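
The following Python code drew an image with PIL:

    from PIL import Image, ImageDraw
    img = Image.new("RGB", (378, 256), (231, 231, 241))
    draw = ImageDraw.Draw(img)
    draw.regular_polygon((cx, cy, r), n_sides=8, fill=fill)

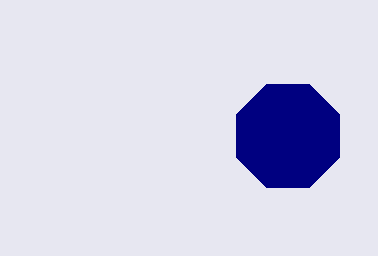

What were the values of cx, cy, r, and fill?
cx = 288
cy = 136
r = 56
fill = 'navy'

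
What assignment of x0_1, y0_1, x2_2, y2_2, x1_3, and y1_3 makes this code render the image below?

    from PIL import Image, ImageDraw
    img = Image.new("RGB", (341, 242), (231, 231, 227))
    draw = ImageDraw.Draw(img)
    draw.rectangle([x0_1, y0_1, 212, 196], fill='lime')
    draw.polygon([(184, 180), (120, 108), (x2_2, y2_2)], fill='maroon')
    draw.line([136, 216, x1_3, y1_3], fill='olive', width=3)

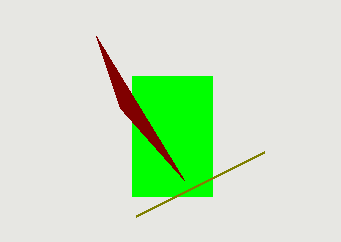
x0_1 = 132; y0_1 = 76; x2_2 = 96; y2_2 = 36; x1_3 = 264; y1_3 = 152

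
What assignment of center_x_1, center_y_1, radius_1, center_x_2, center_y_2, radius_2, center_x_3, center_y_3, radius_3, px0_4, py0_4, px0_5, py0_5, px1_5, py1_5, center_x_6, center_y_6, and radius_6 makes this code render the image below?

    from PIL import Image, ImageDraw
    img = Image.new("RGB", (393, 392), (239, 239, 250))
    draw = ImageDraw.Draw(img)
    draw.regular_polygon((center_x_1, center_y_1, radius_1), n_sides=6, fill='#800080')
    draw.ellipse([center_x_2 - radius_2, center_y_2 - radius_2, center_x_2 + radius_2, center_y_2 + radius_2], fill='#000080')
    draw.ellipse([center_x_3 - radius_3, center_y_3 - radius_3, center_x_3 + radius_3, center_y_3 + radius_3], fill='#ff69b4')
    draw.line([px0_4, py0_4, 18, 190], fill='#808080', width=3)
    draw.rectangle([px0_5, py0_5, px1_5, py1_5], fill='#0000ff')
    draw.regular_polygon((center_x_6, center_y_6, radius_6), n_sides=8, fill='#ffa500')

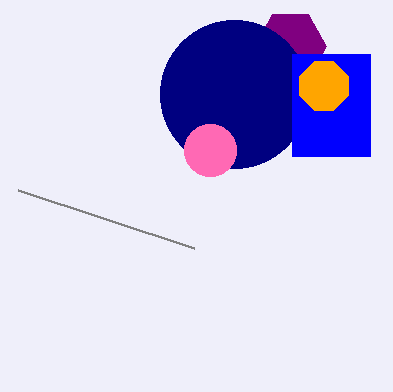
center_x_1 = 290; center_y_1 = 46; radius_1 = 36; center_x_2 = 234; center_y_2 = 94; radius_2 = 74; center_x_3 = 210; center_y_3 = 150; radius_3 = 26; px0_4 = 194; py0_4 = 248; px0_5 = 292; py0_5 = 54; px1_5 = 370; py1_5 = 156; center_x_6 = 324; center_y_6 = 86; radius_6 = 26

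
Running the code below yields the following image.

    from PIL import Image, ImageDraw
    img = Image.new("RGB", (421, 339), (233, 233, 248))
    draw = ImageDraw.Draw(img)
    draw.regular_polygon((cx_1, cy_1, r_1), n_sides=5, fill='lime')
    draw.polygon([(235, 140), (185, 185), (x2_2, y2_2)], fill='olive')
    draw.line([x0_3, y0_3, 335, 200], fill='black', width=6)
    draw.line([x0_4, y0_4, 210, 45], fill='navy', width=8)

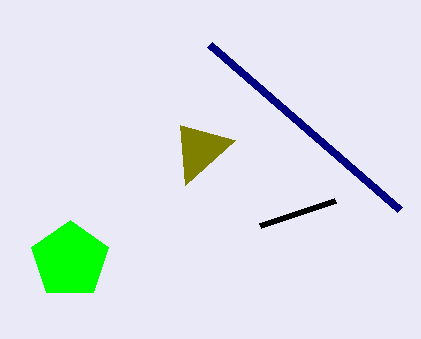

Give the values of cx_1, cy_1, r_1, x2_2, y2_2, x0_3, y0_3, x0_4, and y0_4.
cx_1 = 70; cy_1 = 260; r_1 = 40; x2_2 = 180; y2_2 = 125; x0_3 = 260; y0_3 = 225; x0_4 = 400; y0_4 = 210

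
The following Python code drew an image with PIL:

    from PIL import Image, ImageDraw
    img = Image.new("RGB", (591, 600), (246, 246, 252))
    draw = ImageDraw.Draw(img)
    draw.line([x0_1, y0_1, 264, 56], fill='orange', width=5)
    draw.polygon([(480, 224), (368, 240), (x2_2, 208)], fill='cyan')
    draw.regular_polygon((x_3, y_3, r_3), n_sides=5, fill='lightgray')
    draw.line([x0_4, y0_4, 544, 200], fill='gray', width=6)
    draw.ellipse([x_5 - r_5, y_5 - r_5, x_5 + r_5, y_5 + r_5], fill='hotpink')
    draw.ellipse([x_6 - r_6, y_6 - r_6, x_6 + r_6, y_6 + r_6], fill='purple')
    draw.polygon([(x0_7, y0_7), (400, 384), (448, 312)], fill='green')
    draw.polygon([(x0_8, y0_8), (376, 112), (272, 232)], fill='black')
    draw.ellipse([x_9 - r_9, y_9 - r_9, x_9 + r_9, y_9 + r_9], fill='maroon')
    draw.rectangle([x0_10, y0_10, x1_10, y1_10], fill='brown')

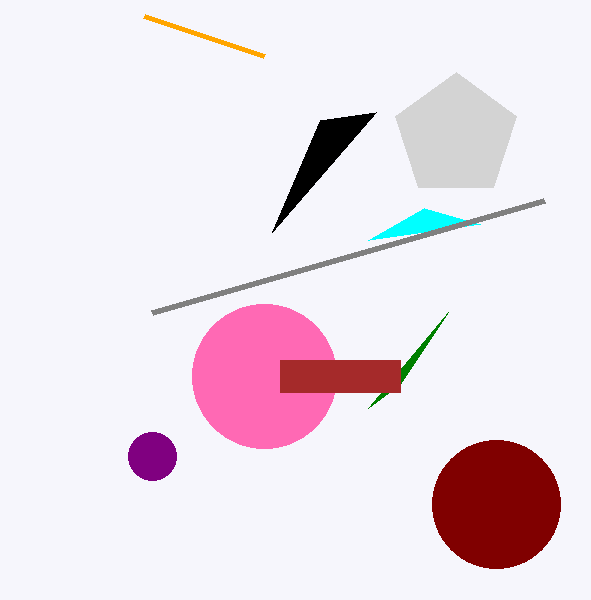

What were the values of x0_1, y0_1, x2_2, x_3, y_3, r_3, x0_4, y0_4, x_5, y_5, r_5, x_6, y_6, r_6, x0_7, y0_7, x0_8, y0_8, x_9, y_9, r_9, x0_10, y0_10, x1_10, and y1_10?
x0_1 = 144, y0_1 = 16, x2_2 = 424, x_3 = 456, y_3 = 136, r_3 = 64, x0_4 = 152, y0_4 = 312, x_5 = 264, y_5 = 376, r_5 = 72, x_6 = 152, y_6 = 456, r_6 = 24, x0_7 = 368, y0_7 = 408, x0_8 = 320, y0_8 = 120, x_9 = 496, y_9 = 504, r_9 = 64, x0_10 = 280, y0_10 = 360, x1_10 = 400, y1_10 = 392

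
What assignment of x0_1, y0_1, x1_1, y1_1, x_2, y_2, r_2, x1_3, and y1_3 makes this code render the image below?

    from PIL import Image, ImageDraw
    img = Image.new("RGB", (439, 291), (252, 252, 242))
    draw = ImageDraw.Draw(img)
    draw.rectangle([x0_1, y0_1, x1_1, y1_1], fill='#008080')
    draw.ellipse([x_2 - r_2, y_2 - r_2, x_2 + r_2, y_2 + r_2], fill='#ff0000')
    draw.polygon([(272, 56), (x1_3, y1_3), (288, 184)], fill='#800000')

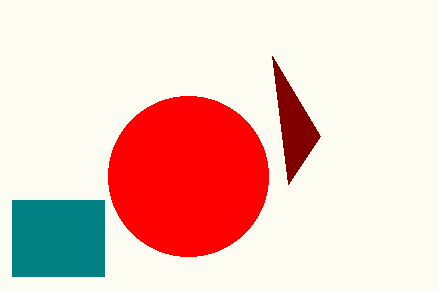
x0_1 = 12, y0_1 = 200, x1_1 = 104, y1_1 = 276, x_2 = 188, y_2 = 176, r_2 = 80, x1_3 = 320, y1_3 = 136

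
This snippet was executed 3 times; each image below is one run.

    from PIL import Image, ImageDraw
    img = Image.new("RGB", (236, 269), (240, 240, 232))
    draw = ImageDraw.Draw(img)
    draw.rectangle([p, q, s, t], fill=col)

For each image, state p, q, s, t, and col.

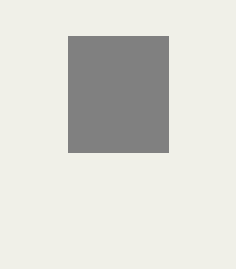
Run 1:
p = 68, q = 36, s = 168, t = 152, col = 'gray'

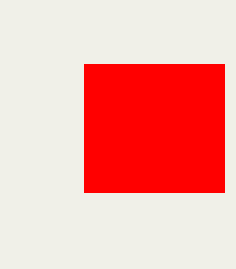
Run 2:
p = 84; q = 64; s = 224; t = 192; col = 'red'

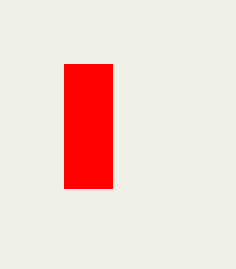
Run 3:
p = 64, q = 64, s = 112, t = 188, col = 'red'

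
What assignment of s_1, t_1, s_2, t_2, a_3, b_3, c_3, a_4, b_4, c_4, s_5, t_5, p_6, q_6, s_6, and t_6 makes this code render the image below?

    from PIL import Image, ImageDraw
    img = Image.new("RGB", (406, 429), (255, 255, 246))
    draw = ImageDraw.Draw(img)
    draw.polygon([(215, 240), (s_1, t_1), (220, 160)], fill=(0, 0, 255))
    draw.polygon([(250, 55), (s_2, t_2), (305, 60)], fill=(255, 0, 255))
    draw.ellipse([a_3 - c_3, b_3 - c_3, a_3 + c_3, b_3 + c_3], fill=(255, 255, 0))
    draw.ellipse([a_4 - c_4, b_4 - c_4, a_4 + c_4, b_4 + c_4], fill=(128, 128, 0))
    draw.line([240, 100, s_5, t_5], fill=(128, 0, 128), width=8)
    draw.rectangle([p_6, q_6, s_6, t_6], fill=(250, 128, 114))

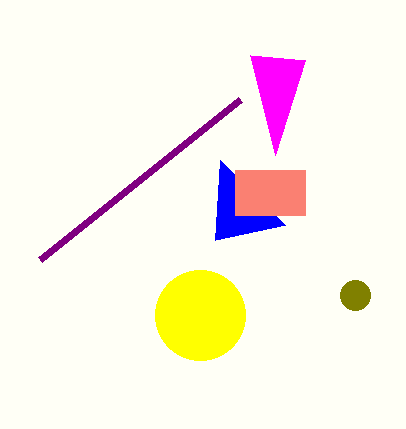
s_1 = 285, t_1 = 225, s_2 = 275, t_2 = 155, a_3 = 200, b_3 = 315, c_3 = 45, a_4 = 355, b_4 = 295, c_4 = 15, s_5 = 40, t_5 = 260, p_6 = 235, q_6 = 170, s_6 = 305, t_6 = 215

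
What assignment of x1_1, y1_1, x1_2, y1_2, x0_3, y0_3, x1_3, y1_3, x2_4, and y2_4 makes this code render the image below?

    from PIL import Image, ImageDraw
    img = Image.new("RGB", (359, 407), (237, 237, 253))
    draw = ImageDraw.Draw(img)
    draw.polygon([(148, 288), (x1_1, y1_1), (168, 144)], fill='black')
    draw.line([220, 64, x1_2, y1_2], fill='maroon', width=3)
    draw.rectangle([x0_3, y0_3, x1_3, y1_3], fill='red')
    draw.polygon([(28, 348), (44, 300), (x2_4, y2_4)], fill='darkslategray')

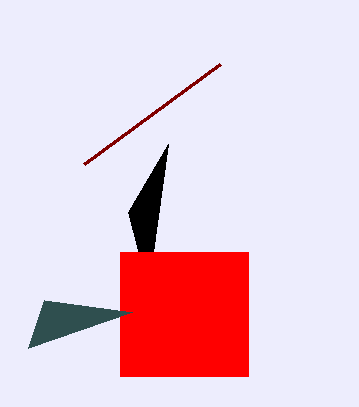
x1_1 = 128
y1_1 = 212
x1_2 = 84
y1_2 = 164
x0_3 = 120
y0_3 = 252
x1_3 = 248
y1_3 = 376
x2_4 = 132
y2_4 = 312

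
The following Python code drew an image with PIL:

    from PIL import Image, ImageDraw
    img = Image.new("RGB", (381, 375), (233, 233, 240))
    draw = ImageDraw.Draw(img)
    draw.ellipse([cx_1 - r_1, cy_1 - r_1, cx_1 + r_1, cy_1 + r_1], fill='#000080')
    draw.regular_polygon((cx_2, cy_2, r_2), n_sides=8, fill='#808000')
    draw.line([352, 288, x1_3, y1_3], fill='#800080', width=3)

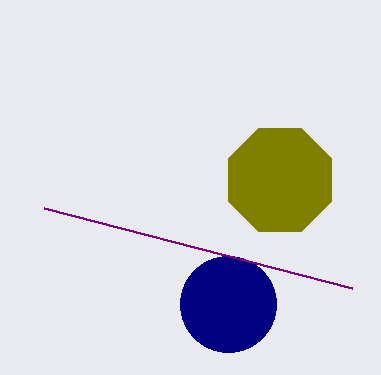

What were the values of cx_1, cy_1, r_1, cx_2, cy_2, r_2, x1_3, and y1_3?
cx_1 = 228, cy_1 = 304, r_1 = 48, cx_2 = 280, cy_2 = 180, r_2 = 56, x1_3 = 44, y1_3 = 208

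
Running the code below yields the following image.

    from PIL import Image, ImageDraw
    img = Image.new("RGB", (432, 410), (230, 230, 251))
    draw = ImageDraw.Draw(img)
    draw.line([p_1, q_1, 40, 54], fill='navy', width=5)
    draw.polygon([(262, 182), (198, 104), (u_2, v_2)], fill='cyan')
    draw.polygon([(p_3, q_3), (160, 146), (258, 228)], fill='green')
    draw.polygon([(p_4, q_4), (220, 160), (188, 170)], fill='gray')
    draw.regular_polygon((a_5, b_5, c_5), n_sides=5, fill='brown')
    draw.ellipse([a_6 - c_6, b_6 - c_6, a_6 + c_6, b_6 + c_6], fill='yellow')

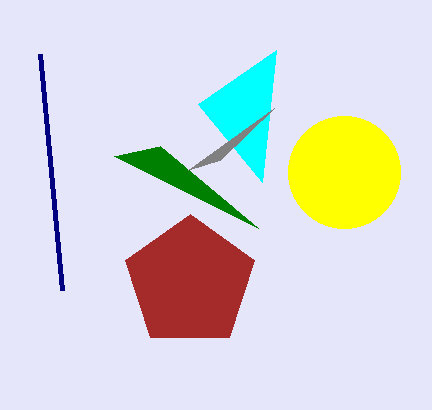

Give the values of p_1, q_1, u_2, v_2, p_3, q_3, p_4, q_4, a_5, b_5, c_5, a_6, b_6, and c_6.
p_1 = 62; q_1 = 290; u_2 = 276; v_2 = 50; p_3 = 114; q_3 = 156; p_4 = 274; q_4 = 108; a_5 = 190; b_5 = 282; c_5 = 68; a_6 = 344; b_6 = 172; c_6 = 56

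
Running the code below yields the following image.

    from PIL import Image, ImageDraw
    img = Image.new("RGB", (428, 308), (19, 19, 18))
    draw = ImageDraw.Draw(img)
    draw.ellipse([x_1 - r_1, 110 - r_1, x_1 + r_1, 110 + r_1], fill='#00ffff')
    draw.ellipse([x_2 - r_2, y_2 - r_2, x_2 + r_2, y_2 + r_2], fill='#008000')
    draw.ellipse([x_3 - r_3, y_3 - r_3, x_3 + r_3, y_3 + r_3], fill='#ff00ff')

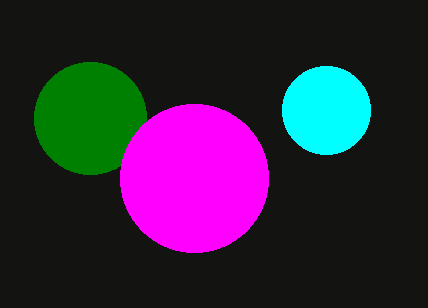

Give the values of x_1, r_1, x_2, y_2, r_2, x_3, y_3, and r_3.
x_1 = 326
r_1 = 44
x_2 = 90
y_2 = 118
r_2 = 56
x_3 = 194
y_3 = 178
r_3 = 74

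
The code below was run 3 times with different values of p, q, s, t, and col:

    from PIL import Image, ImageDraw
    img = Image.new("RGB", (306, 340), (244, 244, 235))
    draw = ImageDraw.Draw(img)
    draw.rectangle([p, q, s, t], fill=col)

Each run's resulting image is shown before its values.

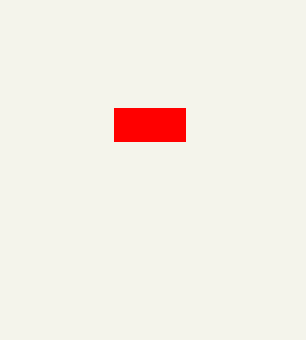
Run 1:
p = 114
q = 108
s = 185
t = 141
col = 'red'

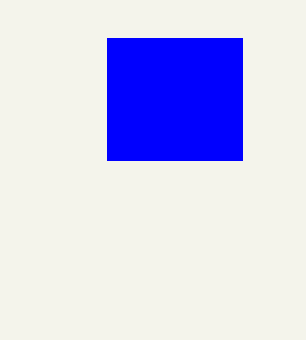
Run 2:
p = 107, q = 38, s = 242, t = 160, col = 'blue'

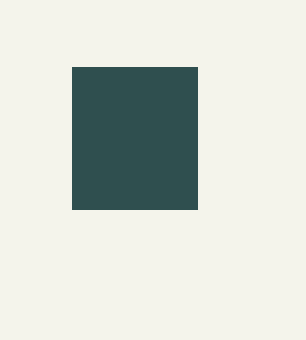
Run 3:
p = 72
q = 67
s = 197
t = 209
col = 'darkslategray'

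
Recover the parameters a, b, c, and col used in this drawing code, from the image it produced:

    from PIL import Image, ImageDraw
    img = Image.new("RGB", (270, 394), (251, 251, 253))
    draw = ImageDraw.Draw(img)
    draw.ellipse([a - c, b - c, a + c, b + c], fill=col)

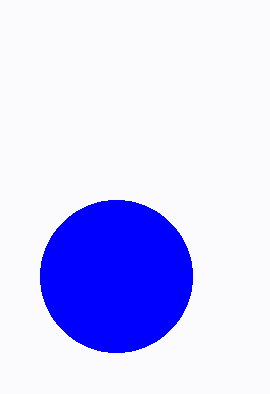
a = 116; b = 276; c = 76; col = 'blue'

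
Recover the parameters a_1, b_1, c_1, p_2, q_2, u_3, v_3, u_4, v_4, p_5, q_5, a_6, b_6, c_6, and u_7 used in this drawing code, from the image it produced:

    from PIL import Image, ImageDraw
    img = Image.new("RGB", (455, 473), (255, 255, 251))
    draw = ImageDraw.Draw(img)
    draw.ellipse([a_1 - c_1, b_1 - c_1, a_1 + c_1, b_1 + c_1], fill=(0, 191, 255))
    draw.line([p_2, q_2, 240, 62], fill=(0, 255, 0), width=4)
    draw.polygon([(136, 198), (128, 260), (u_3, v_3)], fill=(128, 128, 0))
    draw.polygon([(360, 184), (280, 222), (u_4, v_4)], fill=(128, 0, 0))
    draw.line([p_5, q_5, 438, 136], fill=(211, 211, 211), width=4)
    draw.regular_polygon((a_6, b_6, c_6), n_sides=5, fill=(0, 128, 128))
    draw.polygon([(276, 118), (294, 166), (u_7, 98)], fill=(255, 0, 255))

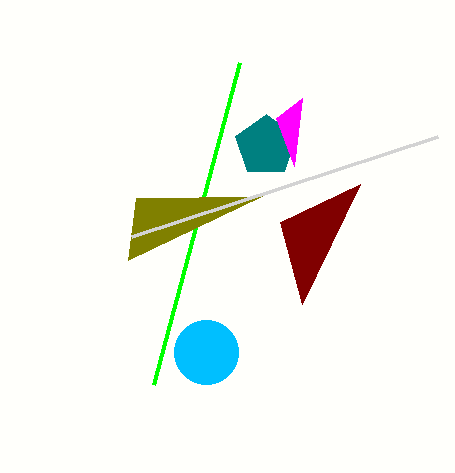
a_1 = 206, b_1 = 352, c_1 = 32, p_2 = 154, q_2 = 384, u_3 = 262, v_3 = 196, u_4 = 302, v_4 = 304, p_5 = 132, q_5 = 236, a_6 = 266, b_6 = 146, c_6 = 32, u_7 = 302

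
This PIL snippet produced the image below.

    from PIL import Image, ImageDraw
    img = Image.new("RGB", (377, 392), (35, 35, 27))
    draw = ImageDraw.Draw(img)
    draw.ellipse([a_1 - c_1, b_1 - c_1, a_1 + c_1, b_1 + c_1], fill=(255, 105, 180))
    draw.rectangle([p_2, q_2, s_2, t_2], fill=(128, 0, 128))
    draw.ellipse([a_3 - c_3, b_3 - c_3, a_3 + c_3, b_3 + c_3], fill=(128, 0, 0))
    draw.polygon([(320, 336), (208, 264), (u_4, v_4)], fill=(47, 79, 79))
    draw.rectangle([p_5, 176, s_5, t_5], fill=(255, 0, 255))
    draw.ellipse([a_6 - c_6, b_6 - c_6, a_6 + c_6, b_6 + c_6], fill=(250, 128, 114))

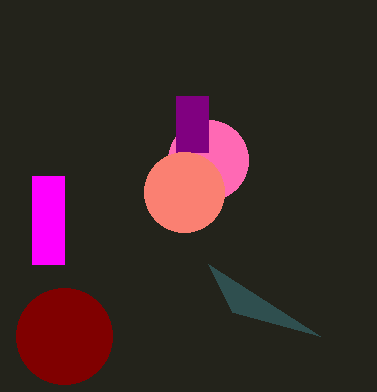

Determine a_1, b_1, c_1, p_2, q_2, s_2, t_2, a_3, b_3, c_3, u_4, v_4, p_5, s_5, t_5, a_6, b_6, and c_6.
a_1 = 208, b_1 = 160, c_1 = 40, p_2 = 176, q_2 = 96, s_2 = 208, t_2 = 152, a_3 = 64, b_3 = 336, c_3 = 48, u_4 = 232, v_4 = 312, p_5 = 32, s_5 = 64, t_5 = 264, a_6 = 184, b_6 = 192, c_6 = 40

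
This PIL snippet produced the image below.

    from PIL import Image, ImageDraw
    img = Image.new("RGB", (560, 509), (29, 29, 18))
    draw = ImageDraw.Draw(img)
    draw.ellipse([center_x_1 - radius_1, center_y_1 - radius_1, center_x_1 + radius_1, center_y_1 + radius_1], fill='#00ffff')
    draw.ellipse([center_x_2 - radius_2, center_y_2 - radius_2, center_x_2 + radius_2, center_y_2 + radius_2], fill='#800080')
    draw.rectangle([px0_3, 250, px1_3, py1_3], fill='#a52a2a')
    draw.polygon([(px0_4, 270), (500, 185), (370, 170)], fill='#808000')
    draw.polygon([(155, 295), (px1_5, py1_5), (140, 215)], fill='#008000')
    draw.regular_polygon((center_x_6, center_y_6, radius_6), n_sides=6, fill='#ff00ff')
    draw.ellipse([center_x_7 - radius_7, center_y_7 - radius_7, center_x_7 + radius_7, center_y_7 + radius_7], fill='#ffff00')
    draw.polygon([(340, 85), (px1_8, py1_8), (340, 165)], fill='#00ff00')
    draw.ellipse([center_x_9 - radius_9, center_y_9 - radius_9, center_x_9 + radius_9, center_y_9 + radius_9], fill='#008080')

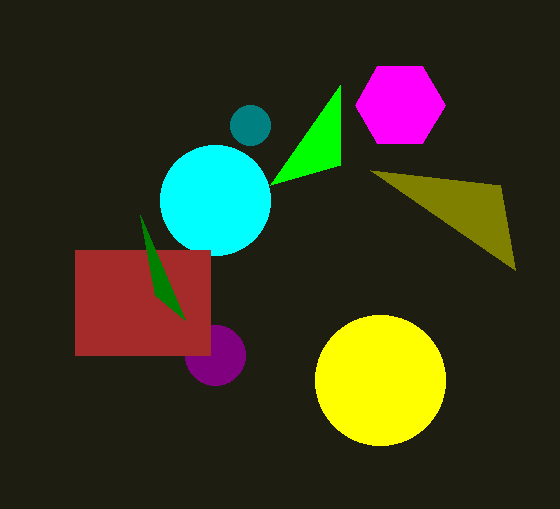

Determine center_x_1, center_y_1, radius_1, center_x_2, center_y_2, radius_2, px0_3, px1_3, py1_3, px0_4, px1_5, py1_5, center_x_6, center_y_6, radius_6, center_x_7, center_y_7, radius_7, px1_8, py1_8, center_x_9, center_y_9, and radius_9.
center_x_1 = 215; center_y_1 = 200; radius_1 = 55; center_x_2 = 215; center_y_2 = 355; radius_2 = 30; px0_3 = 75; px1_3 = 210; py1_3 = 355; px0_4 = 515; px1_5 = 185; py1_5 = 320; center_x_6 = 400; center_y_6 = 105; radius_6 = 45; center_x_7 = 380; center_y_7 = 380; radius_7 = 65; px1_8 = 270; py1_8 = 185; center_x_9 = 250; center_y_9 = 125; radius_9 = 20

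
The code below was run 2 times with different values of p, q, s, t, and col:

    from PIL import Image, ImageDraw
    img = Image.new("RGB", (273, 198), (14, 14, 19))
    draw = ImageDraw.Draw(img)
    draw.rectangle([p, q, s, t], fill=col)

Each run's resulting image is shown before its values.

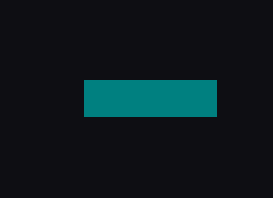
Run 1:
p = 84, q = 80, s = 216, t = 116, col = 'teal'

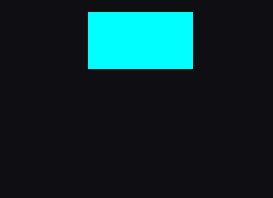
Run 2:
p = 88, q = 12, s = 192, t = 68, col = 'cyan'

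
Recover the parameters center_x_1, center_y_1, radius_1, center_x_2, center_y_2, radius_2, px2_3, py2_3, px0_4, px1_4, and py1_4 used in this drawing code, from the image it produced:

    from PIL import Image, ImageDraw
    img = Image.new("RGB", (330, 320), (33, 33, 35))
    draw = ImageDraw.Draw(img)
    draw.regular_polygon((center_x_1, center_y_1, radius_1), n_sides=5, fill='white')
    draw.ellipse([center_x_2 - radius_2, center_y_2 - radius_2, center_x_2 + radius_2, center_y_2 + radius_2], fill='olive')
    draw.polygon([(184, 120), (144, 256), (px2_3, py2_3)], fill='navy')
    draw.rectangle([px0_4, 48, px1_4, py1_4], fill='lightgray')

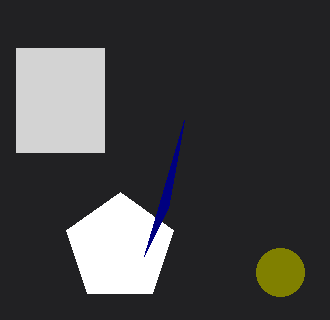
center_x_1 = 120, center_y_1 = 248, radius_1 = 56, center_x_2 = 280, center_y_2 = 272, radius_2 = 24, px2_3 = 168, py2_3 = 208, px0_4 = 16, px1_4 = 104, py1_4 = 152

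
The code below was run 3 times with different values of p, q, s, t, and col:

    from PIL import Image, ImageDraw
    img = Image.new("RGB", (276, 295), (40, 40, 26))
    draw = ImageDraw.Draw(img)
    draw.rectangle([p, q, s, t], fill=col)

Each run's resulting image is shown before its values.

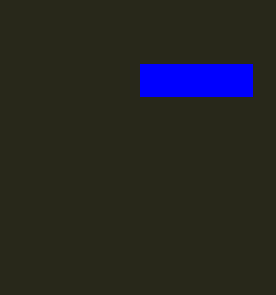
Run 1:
p = 140, q = 64, s = 252, t = 96, col = 'blue'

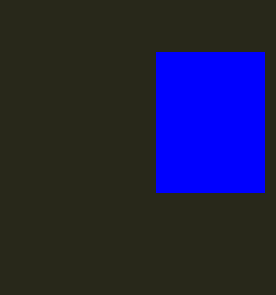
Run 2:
p = 156; q = 52; s = 264; t = 192; col = 'blue'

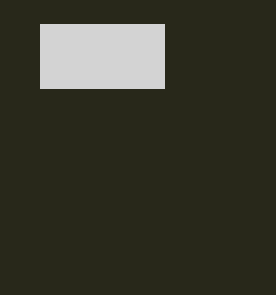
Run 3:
p = 40, q = 24, s = 164, t = 88, col = 'lightgray'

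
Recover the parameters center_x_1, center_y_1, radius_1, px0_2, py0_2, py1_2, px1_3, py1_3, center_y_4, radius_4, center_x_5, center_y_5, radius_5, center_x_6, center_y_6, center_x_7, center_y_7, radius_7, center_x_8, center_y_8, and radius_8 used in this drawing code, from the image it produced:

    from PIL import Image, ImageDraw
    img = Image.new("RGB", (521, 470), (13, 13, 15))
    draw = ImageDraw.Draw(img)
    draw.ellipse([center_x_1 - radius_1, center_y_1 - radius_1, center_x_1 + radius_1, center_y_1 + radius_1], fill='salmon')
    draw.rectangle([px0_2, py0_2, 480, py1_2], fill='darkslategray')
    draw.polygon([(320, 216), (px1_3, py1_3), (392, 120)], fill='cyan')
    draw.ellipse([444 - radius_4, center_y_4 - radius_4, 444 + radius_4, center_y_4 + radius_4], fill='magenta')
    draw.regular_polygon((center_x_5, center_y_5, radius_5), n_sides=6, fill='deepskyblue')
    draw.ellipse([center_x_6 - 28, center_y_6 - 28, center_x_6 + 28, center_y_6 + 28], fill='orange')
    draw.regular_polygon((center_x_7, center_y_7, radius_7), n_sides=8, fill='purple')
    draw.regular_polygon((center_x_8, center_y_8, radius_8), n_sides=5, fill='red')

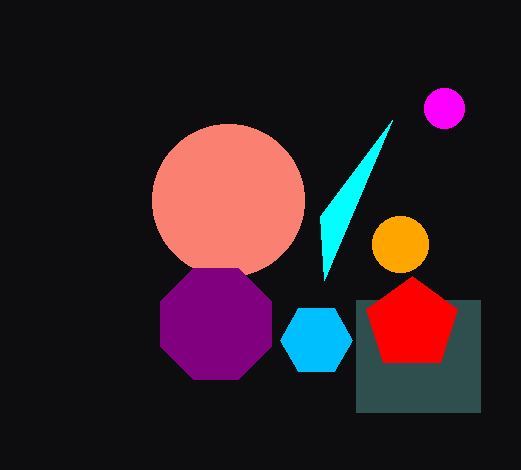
center_x_1 = 228; center_y_1 = 200; radius_1 = 76; px0_2 = 356; py0_2 = 300; py1_2 = 412; px1_3 = 324; py1_3 = 280; center_y_4 = 108; radius_4 = 20; center_x_5 = 316; center_y_5 = 340; radius_5 = 36; center_x_6 = 400; center_y_6 = 244; center_x_7 = 216; center_y_7 = 324; radius_7 = 60; center_x_8 = 412; center_y_8 = 324; radius_8 = 48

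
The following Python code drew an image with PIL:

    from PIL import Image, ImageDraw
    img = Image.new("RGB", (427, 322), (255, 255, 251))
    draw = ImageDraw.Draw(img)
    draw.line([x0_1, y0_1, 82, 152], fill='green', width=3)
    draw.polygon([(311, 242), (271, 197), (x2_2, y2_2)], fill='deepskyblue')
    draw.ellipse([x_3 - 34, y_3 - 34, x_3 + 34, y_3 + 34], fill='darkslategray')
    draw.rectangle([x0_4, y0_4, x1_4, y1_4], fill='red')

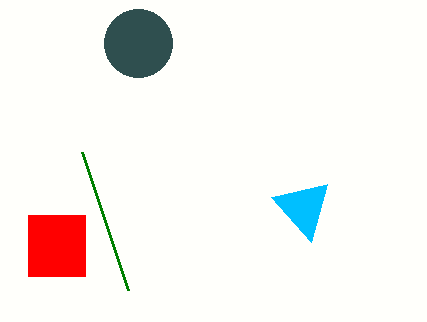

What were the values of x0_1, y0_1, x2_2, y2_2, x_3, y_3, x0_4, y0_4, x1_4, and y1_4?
x0_1 = 128, y0_1 = 290, x2_2 = 327, y2_2 = 184, x_3 = 138, y_3 = 43, x0_4 = 28, y0_4 = 215, x1_4 = 85, y1_4 = 276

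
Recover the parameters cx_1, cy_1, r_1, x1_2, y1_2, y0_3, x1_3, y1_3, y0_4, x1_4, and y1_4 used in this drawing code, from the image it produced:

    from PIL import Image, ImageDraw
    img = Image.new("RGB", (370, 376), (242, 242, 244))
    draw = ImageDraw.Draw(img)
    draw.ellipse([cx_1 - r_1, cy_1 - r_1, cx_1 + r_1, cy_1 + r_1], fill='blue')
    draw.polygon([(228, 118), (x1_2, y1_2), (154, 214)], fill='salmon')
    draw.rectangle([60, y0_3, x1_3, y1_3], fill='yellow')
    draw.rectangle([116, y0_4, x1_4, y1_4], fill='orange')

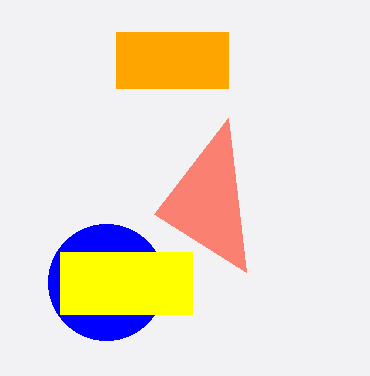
cx_1 = 106, cy_1 = 282, r_1 = 58, x1_2 = 246, y1_2 = 272, y0_3 = 252, x1_3 = 192, y1_3 = 314, y0_4 = 32, x1_4 = 228, y1_4 = 88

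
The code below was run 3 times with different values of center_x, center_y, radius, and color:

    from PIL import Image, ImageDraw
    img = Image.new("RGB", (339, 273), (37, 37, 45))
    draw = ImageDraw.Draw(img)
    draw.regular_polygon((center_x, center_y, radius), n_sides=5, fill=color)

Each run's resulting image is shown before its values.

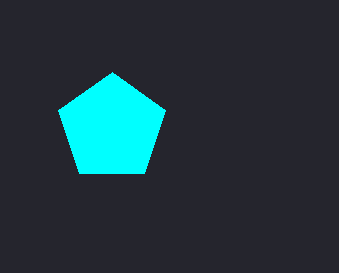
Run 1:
center_x = 112, center_y = 128, radius = 56, color = 'cyan'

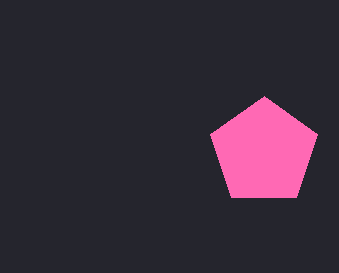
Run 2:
center_x = 264, center_y = 152, radius = 56, color = 'hotpink'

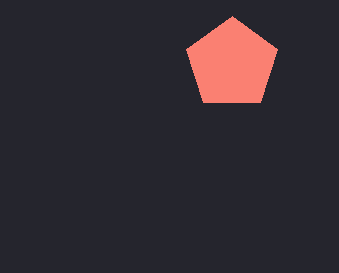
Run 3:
center_x = 232
center_y = 64
radius = 48
color = 'salmon'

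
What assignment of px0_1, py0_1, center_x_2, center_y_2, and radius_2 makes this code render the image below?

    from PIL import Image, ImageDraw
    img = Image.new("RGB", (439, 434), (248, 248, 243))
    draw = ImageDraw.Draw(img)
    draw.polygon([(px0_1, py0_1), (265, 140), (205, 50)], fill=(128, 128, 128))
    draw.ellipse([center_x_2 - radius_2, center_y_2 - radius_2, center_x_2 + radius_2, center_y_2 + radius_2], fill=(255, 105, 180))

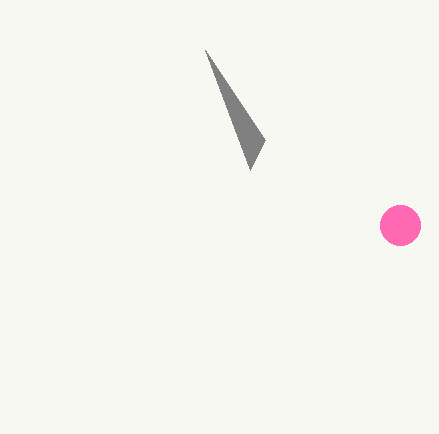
px0_1 = 250; py0_1 = 170; center_x_2 = 400; center_y_2 = 225; radius_2 = 20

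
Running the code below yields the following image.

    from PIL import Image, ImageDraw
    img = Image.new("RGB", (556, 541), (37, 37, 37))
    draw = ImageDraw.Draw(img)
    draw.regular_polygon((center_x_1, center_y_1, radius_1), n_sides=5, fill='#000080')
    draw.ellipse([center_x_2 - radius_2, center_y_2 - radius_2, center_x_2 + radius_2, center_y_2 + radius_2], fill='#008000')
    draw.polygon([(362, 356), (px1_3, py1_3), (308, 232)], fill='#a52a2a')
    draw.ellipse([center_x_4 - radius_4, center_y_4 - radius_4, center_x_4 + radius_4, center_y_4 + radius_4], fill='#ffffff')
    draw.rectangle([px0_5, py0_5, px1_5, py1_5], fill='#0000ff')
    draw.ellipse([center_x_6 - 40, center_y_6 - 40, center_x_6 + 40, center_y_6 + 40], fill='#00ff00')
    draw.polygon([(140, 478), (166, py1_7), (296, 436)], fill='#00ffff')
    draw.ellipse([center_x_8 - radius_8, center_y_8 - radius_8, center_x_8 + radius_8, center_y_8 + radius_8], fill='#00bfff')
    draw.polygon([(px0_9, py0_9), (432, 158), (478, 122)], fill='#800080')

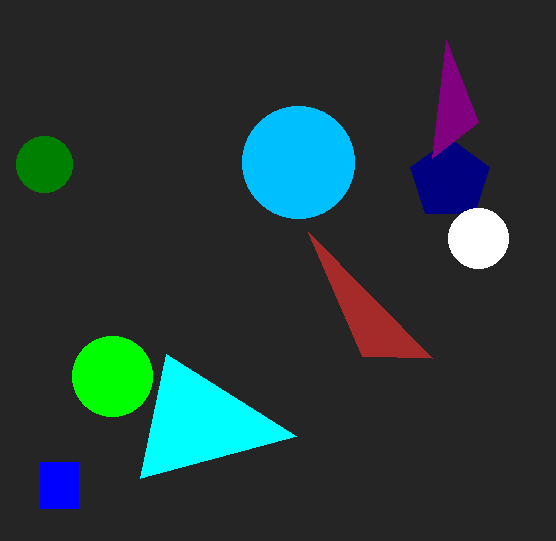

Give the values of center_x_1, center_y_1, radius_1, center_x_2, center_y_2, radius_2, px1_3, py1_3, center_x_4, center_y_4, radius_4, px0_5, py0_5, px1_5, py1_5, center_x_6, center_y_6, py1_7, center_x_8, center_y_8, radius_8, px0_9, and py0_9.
center_x_1 = 450, center_y_1 = 180, radius_1 = 42, center_x_2 = 44, center_y_2 = 164, radius_2 = 28, px1_3 = 432, py1_3 = 358, center_x_4 = 478, center_y_4 = 238, radius_4 = 30, px0_5 = 40, py0_5 = 462, px1_5 = 78, py1_5 = 508, center_x_6 = 112, center_y_6 = 376, py1_7 = 354, center_x_8 = 298, center_y_8 = 162, radius_8 = 56, px0_9 = 446, py0_9 = 40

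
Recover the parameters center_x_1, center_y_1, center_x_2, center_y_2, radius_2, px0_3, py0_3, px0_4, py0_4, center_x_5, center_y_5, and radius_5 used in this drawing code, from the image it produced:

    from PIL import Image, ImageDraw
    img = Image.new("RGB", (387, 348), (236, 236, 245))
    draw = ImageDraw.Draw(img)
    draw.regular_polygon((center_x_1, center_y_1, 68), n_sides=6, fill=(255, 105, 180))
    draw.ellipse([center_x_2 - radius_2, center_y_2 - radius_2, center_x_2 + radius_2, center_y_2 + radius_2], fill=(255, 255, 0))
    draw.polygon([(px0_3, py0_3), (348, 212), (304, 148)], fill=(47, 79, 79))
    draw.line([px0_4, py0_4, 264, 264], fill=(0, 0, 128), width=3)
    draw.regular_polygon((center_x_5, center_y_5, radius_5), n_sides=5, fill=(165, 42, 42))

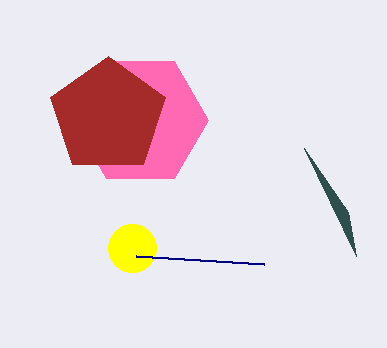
center_x_1 = 140, center_y_1 = 120, center_x_2 = 132, center_y_2 = 248, radius_2 = 24, px0_3 = 356, py0_3 = 256, px0_4 = 136, py0_4 = 256, center_x_5 = 108, center_y_5 = 116, radius_5 = 60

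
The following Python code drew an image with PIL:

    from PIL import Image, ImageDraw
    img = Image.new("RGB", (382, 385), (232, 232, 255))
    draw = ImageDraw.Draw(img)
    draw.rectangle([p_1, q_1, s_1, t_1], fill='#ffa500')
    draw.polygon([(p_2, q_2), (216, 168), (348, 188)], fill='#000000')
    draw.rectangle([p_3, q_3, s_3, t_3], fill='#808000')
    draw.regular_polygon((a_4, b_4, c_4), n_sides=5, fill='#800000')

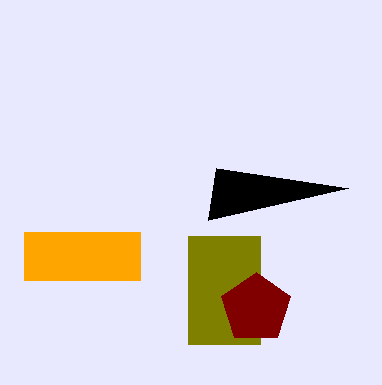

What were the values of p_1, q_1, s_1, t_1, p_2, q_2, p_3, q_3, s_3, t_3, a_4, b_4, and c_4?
p_1 = 24
q_1 = 232
s_1 = 140
t_1 = 280
p_2 = 208
q_2 = 220
p_3 = 188
q_3 = 236
s_3 = 260
t_3 = 344
a_4 = 256
b_4 = 308
c_4 = 36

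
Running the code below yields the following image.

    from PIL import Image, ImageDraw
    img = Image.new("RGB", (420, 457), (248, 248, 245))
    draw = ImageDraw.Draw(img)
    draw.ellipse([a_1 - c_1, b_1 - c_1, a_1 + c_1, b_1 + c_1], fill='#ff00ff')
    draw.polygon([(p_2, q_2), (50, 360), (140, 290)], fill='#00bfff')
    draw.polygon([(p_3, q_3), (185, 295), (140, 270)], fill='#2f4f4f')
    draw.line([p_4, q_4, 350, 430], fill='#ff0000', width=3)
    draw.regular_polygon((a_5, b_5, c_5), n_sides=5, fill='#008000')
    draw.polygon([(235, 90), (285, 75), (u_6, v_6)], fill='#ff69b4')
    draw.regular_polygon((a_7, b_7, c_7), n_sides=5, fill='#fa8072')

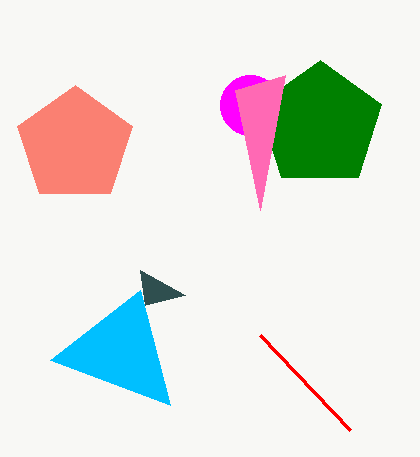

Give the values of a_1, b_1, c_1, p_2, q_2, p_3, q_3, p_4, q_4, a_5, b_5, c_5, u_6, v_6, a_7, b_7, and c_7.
a_1 = 250; b_1 = 105; c_1 = 30; p_2 = 170; q_2 = 405; p_3 = 145; q_3 = 305; p_4 = 260; q_4 = 335; a_5 = 320; b_5 = 125; c_5 = 65; u_6 = 260; v_6 = 210; a_7 = 75; b_7 = 145; c_7 = 60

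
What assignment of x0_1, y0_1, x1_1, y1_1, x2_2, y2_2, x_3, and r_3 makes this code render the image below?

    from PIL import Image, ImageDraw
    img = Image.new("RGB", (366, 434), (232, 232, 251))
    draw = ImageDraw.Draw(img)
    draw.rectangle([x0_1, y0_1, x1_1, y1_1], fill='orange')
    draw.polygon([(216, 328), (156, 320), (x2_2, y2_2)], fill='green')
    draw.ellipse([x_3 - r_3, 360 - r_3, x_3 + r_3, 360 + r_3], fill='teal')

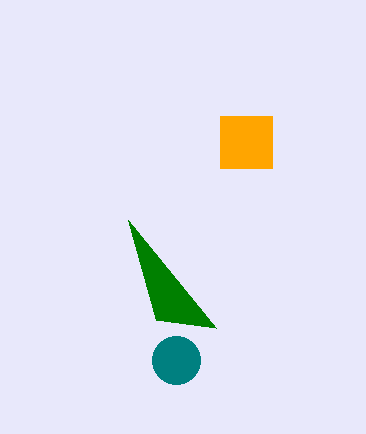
x0_1 = 220
y0_1 = 116
x1_1 = 272
y1_1 = 168
x2_2 = 128
y2_2 = 220
x_3 = 176
r_3 = 24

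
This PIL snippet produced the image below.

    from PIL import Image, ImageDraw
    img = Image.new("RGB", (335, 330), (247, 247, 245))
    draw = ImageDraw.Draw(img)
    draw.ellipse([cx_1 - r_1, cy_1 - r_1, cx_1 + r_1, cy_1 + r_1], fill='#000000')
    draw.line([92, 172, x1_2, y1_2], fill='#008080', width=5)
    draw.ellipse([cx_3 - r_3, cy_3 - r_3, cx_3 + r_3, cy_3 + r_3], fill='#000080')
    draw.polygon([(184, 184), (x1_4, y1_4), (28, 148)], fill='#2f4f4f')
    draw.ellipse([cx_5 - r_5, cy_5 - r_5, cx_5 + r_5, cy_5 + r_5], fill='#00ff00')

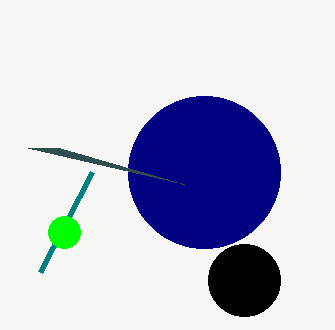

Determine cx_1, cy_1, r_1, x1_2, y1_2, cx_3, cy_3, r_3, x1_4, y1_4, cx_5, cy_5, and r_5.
cx_1 = 244; cy_1 = 280; r_1 = 36; x1_2 = 40; y1_2 = 272; cx_3 = 204; cy_3 = 172; r_3 = 76; x1_4 = 60; y1_4 = 148; cx_5 = 64; cy_5 = 232; r_5 = 16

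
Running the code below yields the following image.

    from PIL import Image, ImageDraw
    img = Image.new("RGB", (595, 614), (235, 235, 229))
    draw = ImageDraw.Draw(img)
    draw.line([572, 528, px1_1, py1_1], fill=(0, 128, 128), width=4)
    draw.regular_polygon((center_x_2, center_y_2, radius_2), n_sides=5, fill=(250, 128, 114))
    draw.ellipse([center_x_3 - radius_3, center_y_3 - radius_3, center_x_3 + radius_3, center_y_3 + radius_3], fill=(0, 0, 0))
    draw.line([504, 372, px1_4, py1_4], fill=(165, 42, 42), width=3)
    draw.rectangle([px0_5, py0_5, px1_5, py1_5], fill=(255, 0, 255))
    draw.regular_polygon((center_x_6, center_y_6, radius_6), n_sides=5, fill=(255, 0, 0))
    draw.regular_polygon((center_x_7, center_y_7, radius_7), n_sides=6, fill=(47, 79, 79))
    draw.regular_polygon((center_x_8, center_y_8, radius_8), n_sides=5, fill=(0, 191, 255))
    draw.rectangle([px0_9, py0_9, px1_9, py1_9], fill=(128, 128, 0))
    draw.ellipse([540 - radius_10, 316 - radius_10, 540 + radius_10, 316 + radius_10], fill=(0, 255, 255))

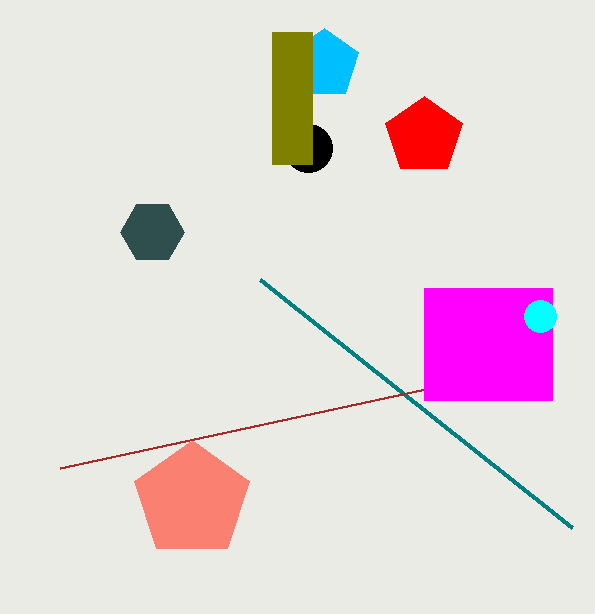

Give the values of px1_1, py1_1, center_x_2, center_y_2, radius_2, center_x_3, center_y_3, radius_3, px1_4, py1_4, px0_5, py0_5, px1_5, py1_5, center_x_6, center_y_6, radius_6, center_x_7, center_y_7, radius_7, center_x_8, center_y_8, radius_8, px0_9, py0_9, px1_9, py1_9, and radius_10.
px1_1 = 260
py1_1 = 280
center_x_2 = 192
center_y_2 = 500
radius_2 = 60
center_x_3 = 308
center_y_3 = 148
radius_3 = 24
px1_4 = 60
py1_4 = 468
px0_5 = 424
py0_5 = 288
px1_5 = 552
py1_5 = 400
center_x_6 = 424
center_y_6 = 136
radius_6 = 40
center_x_7 = 152
center_y_7 = 232
radius_7 = 32
center_x_8 = 324
center_y_8 = 64
radius_8 = 36
px0_9 = 272
py0_9 = 32
px1_9 = 312
py1_9 = 164
radius_10 = 16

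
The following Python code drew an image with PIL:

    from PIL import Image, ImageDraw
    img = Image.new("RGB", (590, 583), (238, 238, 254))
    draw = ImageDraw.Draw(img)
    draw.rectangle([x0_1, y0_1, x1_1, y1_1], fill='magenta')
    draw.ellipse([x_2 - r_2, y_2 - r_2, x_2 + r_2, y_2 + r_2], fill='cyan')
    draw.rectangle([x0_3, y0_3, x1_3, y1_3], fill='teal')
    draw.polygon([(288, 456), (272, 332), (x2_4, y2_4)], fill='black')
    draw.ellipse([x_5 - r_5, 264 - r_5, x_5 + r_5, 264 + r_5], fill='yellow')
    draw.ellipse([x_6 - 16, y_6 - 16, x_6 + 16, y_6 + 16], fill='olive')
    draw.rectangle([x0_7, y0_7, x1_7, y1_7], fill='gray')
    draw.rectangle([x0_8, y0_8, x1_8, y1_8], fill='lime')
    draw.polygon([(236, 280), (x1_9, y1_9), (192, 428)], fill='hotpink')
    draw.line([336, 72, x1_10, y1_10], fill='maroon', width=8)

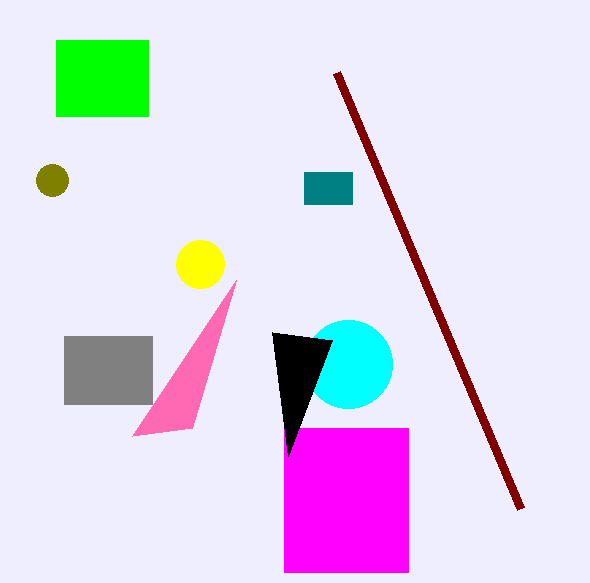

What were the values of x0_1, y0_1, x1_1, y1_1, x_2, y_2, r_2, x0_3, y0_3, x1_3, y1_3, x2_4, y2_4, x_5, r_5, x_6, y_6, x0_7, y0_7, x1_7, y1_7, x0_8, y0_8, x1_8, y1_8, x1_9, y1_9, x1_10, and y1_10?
x0_1 = 284
y0_1 = 428
x1_1 = 408
y1_1 = 572
x_2 = 348
y_2 = 364
r_2 = 44
x0_3 = 304
y0_3 = 172
x1_3 = 352
y1_3 = 204
x2_4 = 332
y2_4 = 340
x_5 = 200
r_5 = 24
x_6 = 52
y_6 = 180
x0_7 = 64
y0_7 = 336
x1_7 = 152
y1_7 = 404
x0_8 = 56
y0_8 = 40
x1_8 = 148
y1_8 = 116
x1_9 = 132
y1_9 = 436
x1_10 = 520
y1_10 = 508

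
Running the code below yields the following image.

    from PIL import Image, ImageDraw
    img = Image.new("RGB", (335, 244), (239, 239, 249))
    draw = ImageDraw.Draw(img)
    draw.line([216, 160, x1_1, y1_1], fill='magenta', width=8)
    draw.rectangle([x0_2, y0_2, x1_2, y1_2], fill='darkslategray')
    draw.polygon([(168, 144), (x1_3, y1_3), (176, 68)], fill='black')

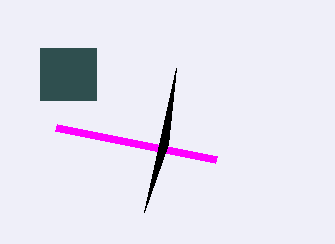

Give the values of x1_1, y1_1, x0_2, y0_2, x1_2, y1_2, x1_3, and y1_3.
x1_1 = 56; y1_1 = 128; x0_2 = 40; y0_2 = 48; x1_2 = 96; y1_2 = 100; x1_3 = 144; y1_3 = 212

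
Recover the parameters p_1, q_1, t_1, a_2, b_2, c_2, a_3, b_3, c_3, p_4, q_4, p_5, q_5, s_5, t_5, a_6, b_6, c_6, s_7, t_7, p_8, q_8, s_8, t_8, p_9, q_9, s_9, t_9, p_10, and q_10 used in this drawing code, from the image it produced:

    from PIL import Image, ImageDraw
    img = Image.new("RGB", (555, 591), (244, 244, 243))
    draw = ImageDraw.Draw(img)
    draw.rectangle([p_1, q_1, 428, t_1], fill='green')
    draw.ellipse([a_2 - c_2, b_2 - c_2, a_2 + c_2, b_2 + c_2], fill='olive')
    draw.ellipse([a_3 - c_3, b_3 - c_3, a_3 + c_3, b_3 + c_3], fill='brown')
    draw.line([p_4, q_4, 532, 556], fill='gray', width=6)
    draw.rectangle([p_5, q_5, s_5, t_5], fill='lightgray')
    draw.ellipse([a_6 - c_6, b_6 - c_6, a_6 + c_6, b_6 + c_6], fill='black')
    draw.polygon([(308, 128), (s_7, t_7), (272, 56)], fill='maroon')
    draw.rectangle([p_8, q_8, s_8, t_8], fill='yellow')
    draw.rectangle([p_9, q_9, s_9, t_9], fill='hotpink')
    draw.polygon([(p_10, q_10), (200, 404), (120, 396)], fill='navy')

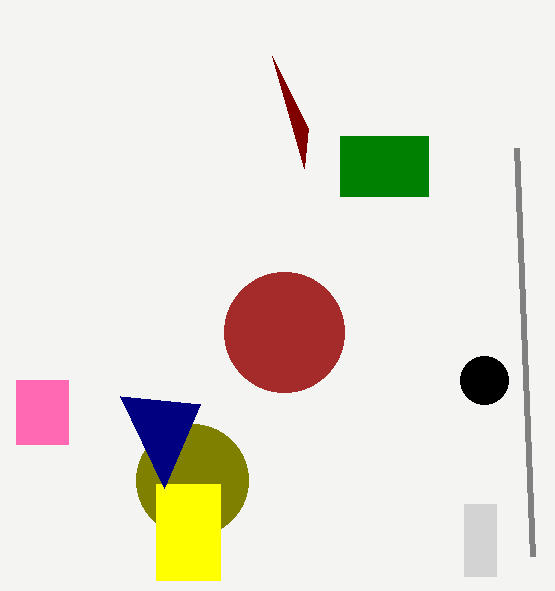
p_1 = 340, q_1 = 136, t_1 = 196, a_2 = 192, b_2 = 480, c_2 = 56, a_3 = 284, b_3 = 332, c_3 = 60, p_4 = 516, q_4 = 148, p_5 = 464, q_5 = 504, s_5 = 496, t_5 = 576, a_6 = 484, b_6 = 380, c_6 = 24, s_7 = 304, t_7 = 168, p_8 = 156, q_8 = 484, s_8 = 220, t_8 = 580, p_9 = 16, q_9 = 380, s_9 = 68, t_9 = 444, p_10 = 164, q_10 = 488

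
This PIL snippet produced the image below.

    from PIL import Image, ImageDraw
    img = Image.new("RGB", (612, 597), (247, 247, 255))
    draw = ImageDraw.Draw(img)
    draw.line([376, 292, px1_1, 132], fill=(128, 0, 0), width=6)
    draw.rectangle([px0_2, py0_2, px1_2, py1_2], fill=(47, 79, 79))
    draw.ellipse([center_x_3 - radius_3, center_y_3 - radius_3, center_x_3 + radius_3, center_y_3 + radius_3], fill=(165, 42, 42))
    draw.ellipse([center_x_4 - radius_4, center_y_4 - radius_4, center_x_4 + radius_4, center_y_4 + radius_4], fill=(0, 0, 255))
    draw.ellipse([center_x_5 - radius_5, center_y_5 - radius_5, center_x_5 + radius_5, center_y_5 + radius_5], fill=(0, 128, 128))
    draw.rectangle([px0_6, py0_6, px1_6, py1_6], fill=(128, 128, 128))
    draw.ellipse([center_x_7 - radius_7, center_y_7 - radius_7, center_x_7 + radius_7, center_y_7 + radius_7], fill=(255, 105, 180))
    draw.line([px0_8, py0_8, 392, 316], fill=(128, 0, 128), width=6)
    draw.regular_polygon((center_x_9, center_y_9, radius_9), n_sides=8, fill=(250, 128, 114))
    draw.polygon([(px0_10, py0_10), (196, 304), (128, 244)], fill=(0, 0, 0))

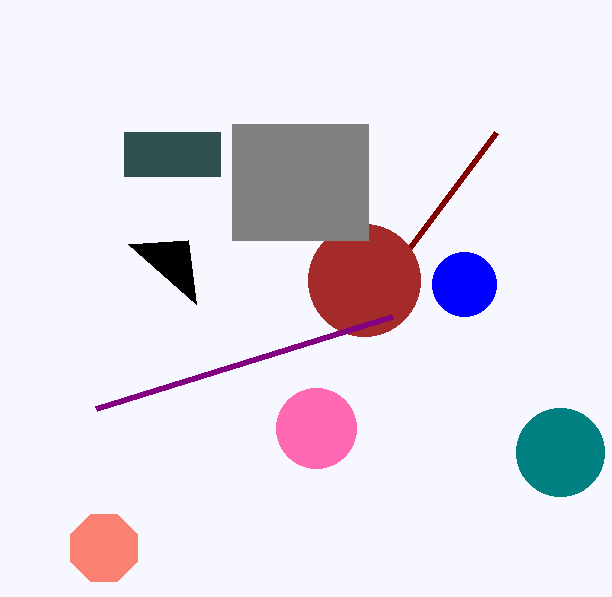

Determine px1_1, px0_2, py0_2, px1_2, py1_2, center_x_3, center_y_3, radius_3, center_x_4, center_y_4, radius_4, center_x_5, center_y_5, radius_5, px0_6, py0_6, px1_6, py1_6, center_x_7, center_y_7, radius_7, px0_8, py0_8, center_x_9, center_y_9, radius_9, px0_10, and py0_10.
px1_1 = 496
px0_2 = 124
py0_2 = 132
px1_2 = 220
py1_2 = 176
center_x_3 = 364
center_y_3 = 280
radius_3 = 56
center_x_4 = 464
center_y_4 = 284
radius_4 = 32
center_x_5 = 560
center_y_5 = 452
radius_5 = 44
px0_6 = 232
py0_6 = 124
px1_6 = 368
py1_6 = 240
center_x_7 = 316
center_y_7 = 428
radius_7 = 40
px0_8 = 96
py0_8 = 408
center_x_9 = 104
center_y_9 = 548
radius_9 = 36
px0_10 = 188
py0_10 = 240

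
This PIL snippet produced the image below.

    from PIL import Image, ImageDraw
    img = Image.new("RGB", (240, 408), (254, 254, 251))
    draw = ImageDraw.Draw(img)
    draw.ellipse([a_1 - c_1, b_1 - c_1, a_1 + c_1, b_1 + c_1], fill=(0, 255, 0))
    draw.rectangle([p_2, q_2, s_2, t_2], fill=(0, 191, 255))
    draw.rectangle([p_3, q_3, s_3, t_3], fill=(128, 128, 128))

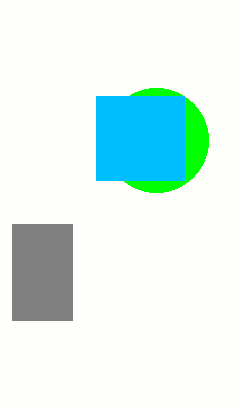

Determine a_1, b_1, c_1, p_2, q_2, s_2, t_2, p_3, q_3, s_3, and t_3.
a_1 = 156, b_1 = 140, c_1 = 52, p_2 = 96, q_2 = 96, s_2 = 184, t_2 = 180, p_3 = 12, q_3 = 224, s_3 = 72, t_3 = 320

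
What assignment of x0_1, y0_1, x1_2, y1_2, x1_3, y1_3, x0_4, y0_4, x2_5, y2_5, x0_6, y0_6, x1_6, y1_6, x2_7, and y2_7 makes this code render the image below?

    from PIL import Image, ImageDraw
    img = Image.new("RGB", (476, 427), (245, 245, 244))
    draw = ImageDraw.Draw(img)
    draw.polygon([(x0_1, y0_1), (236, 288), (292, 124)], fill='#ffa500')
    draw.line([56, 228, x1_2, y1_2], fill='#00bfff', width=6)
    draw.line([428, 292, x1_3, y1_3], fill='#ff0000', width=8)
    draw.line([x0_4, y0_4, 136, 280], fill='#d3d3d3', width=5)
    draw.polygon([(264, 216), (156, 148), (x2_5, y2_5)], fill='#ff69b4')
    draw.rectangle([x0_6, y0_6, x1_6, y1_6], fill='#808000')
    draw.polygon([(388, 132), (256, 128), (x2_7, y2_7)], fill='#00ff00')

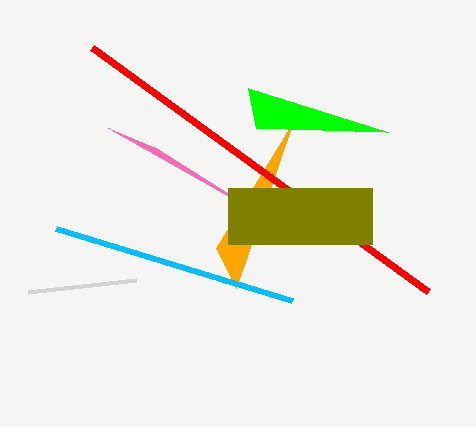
x0_1 = 216; y0_1 = 248; x1_2 = 292; y1_2 = 300; x1_3 = 92; y1_3 = 48; x0_4 = 28; y0_4 = 292; x2_5 = 108; y2_5 = 128; x0_6 = 228; y0_6 = 188; x1_6 = 372; y1_6 = 244; x2_7 = 248; y2_7 = 88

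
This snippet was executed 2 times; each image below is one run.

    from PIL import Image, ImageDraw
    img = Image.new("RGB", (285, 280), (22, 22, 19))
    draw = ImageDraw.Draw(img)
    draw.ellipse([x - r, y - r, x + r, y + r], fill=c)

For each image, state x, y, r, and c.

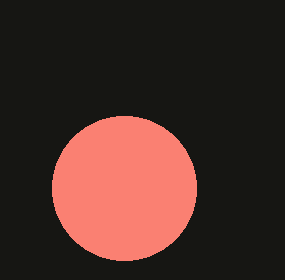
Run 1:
x = 124, y = 188, r = 72, c = 'salmon'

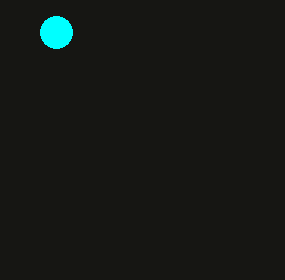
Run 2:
x = 56
y = 32
r = 16
c = 'cyan'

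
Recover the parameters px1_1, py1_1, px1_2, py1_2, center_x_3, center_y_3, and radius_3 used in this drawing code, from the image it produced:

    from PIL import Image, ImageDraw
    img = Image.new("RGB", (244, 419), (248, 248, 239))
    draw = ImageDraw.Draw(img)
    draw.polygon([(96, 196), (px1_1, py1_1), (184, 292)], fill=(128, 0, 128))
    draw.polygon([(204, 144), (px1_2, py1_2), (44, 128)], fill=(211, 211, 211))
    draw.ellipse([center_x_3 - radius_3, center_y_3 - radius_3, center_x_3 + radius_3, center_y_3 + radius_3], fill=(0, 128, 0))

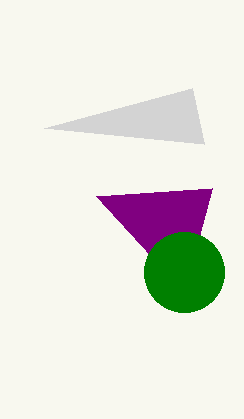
px1_1 = 212, py1_1 = 188, px1_2 = 192, py1_2 = 88, center_x_3 = 184, center_y_3 = 272, radius_3 = 40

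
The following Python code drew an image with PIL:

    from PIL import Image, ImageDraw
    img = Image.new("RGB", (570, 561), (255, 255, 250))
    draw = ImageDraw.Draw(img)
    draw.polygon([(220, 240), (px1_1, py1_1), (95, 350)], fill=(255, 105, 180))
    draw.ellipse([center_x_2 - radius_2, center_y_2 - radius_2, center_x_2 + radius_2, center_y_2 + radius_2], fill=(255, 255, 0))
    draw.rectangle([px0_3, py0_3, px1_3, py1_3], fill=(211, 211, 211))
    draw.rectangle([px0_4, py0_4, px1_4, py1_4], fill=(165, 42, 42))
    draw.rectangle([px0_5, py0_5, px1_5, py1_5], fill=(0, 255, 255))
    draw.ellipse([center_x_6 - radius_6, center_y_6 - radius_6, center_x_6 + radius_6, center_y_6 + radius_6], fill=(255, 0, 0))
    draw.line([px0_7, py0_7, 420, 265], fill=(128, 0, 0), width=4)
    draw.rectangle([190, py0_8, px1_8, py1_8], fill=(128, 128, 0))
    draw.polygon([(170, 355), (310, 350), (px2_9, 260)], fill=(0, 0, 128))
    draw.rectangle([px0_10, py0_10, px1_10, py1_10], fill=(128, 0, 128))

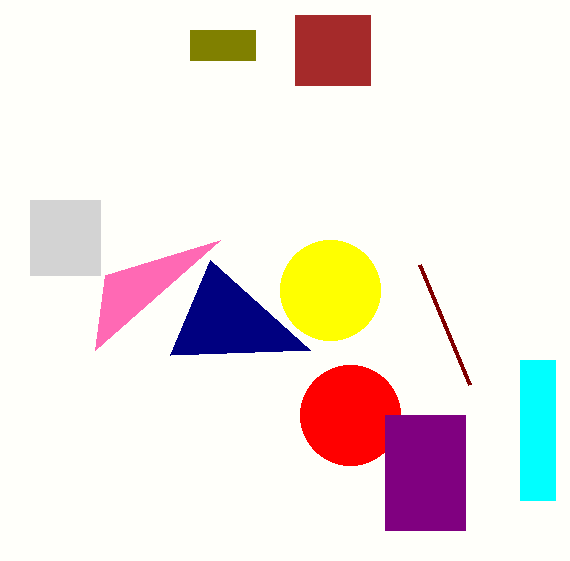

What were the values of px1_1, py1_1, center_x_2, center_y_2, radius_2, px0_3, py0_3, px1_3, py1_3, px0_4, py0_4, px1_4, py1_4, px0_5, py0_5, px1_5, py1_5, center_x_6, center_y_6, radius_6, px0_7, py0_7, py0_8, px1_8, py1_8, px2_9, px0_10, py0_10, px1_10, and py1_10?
px1_1 = 105, py1_1 = 275, center_x_2 = 330, center_y_2 = 290, radius_2 = 50, px0_3 = 30, py0_3 = 200, px1_3 = 100, py1_3 = 275, px0_4 = 295, py0_4 = 15, px1_4 = 370, py1_4 = 85, px0_5 = 520, py0_5 = 360, px1_5 = 555, py1_5 = 500, center_x_6 = 350, center_y_6 = 415, radius_6 = 50, px0_7 = 470, py0_7 = 385, py0_8 = 30, px1_8 = 255, py1_8 = 60, px2_9 = 210, px0_10 = 385, py0_10 = 415, px1_10 = 465, py1_10 = 530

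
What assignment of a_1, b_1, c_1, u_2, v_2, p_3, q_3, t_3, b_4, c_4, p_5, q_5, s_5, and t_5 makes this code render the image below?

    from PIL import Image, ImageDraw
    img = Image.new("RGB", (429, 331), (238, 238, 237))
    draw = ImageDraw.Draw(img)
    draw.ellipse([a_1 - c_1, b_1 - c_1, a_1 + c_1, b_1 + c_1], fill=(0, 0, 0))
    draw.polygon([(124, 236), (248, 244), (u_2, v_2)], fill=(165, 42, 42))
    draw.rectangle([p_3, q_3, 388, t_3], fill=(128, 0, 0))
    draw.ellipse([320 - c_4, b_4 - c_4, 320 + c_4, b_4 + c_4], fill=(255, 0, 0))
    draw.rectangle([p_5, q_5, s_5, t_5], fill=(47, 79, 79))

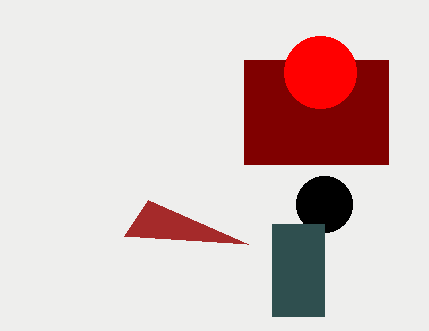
a_1 = 324, b_1 = 204, c_1 = 28, u_2 = 148, v_2 = 200, p_3 = 244, q_3 = 60, t_3 = 164, b_4 = 72, c_4 = 36, p_5 = 272, q_5 = 224, s_5 = 324, t_5 = 316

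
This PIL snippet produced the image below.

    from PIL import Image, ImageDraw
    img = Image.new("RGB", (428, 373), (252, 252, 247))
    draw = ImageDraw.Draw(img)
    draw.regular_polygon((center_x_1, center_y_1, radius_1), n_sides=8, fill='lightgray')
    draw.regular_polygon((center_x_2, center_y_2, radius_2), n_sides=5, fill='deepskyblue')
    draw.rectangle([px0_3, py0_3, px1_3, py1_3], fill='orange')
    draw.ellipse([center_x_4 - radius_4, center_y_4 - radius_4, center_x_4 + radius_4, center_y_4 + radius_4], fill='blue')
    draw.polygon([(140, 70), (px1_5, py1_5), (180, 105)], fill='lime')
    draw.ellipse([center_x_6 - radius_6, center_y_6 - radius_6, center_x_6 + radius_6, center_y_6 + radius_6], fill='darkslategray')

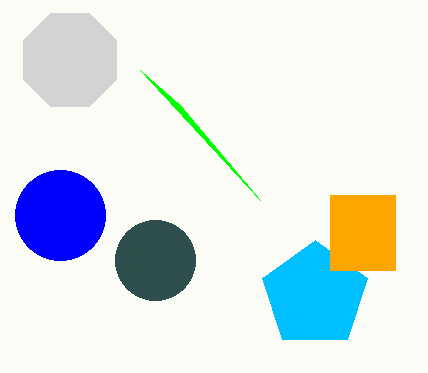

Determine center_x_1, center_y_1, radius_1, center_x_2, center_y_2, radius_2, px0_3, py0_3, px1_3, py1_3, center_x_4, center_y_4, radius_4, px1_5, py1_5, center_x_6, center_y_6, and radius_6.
center_x_1 = 70
center_y_1 = 60
radius_1 = 50
center_x_2 = 315
center_y_2 = 295
radius_2 = 55
px0_3 = 330
py0_3 = 195
px1_3 = 395
py1_3 = 270
center_x_4 = 60
center_y_4 = 215
radius_4 = 45
px1_5 = 260
py1_5 = 200
center_x_6 = 155
center_y_6 = 260
radius_6 = 40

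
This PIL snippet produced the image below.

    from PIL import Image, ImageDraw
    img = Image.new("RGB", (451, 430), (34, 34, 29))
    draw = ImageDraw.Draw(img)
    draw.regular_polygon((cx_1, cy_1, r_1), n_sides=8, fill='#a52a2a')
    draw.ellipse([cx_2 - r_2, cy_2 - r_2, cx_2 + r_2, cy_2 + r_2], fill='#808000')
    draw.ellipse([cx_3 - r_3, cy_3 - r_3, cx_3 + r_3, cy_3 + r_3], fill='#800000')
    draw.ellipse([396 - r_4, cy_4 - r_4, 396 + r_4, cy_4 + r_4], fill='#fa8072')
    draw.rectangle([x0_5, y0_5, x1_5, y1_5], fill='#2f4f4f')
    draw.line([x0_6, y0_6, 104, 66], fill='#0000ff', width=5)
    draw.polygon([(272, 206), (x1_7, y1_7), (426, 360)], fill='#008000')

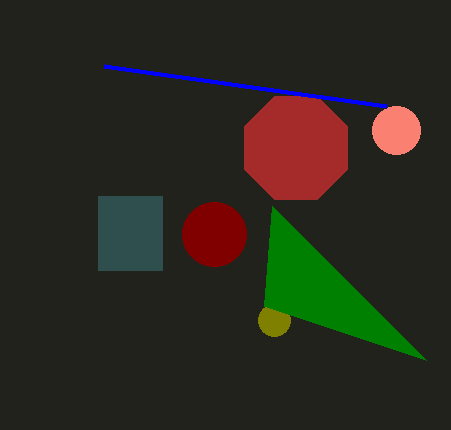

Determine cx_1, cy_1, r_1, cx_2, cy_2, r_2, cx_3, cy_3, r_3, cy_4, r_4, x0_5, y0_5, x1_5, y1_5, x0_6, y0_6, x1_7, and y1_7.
cx_1 = 296; cy_1 = 148; r_1 = 56; cx_2 = 274; cy_2 = 320; r_2 = 16; cx_3 = 214; cy_3 = 234; r_3 = 32; cy_4 = 130; r_4 = 24; x0_5 = 98; y0_5 = 196; x1_5 = 162; y1_5 = 270; x0_6 = 386; y0_6 = 106; x1_7 = 264; y1_7 = 306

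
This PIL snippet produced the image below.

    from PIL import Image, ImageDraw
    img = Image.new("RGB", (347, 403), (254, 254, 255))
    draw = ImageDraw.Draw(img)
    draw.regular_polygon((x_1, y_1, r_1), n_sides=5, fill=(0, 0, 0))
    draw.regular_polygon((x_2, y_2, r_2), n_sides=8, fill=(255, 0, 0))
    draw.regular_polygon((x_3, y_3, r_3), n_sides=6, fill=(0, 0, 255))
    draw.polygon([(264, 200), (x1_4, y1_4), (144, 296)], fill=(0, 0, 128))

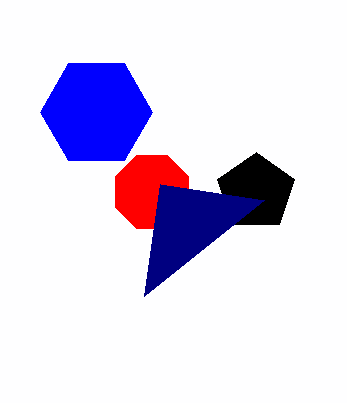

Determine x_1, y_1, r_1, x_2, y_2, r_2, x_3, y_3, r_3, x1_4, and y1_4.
x_1 = 256
y_1 = 192
r_1 = 40
x_2 = 152
y_2 = 192
r_2 = 40
x_3 = 96
y_3 = 112
r_3 = 56
x1_4 = 160
y1_4 = 184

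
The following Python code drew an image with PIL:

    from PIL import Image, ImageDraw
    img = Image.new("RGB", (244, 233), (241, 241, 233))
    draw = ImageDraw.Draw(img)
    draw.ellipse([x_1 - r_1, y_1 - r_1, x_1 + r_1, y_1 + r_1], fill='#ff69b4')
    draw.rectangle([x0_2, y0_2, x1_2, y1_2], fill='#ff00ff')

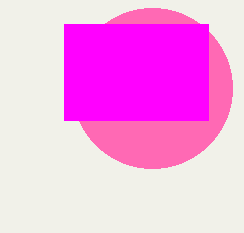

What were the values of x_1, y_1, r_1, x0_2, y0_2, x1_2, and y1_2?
x_1 = 152, y_1 = 88, r_1 = 80, x0_2 = 64, y0_2 = 24, x1_2 = 208, y1_2 = 120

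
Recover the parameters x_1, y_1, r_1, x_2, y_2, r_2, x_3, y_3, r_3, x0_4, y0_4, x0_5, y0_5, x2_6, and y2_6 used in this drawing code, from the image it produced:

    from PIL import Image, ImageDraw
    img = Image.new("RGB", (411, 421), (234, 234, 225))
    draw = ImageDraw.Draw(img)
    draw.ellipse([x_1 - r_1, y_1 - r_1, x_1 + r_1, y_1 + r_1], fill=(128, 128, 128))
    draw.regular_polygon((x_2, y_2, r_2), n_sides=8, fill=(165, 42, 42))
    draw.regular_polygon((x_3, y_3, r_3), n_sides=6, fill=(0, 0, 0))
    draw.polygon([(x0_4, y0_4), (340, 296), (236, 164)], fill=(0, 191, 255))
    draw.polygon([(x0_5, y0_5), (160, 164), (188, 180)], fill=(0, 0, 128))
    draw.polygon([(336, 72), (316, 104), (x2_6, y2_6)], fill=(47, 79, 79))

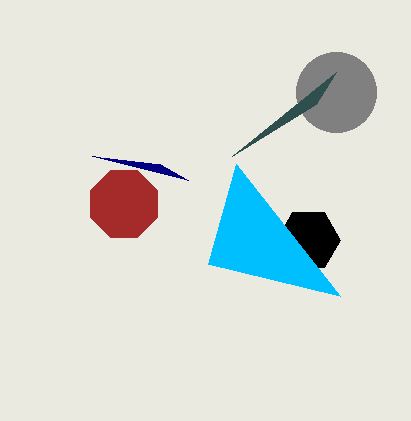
x_1 = 336
y_1 = 92
r_1 = 40
x_2 = 124
y_2 = 204
r_2 = 36
x_3 = 308
y_3 = 240
r_3 = 32
x0_4 = 208
y0_4 = 264
x0_5 = 92
y0_5 = 156
x2_6 = 232
y2_6 = 156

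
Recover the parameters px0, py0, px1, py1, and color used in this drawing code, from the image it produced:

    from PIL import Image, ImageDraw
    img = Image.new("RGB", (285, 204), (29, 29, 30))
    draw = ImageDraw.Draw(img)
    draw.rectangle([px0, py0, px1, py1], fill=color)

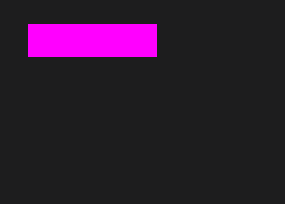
px0 = 28, py0 = 24, px1 = 156, py1 = 56, color = 'magenta'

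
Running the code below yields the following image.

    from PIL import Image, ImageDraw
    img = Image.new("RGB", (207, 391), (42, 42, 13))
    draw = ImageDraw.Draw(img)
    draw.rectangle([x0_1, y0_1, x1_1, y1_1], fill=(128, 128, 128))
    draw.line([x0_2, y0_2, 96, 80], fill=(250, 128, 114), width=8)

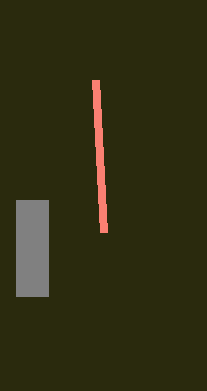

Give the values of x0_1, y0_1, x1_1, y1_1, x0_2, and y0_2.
x0_1 = 16
y0_1 = 200
x1_1 = 48
y1_1 = 296
x0_2 = 104
y0_2 = 232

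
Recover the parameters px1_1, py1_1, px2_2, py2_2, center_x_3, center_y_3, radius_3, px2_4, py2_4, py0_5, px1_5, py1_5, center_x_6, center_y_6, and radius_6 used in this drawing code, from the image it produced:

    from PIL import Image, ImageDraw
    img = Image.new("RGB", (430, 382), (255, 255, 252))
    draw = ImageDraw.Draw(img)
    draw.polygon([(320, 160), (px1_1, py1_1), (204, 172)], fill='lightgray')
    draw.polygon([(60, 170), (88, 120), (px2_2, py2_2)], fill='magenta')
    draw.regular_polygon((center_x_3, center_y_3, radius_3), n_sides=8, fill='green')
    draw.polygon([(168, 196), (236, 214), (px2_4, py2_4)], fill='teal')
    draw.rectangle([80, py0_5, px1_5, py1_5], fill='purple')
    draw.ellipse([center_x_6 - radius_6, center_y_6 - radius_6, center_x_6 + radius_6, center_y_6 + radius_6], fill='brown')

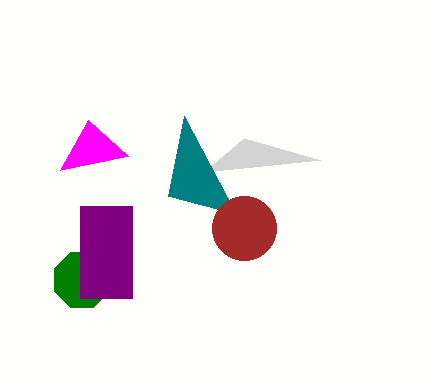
px1_1 = 244; py1_1 = 138; px2_2 = 128; py2_2 = 156; center_x_3 = 82; center_y_3 = 280; radius_3 = 30; px2_4 = 184; py2_4 = 116; py0_5 = 206; px1_5 = 132; py1_5 = 298; center_x_6 = 244; center_y_6 = 228; radius_6 = 32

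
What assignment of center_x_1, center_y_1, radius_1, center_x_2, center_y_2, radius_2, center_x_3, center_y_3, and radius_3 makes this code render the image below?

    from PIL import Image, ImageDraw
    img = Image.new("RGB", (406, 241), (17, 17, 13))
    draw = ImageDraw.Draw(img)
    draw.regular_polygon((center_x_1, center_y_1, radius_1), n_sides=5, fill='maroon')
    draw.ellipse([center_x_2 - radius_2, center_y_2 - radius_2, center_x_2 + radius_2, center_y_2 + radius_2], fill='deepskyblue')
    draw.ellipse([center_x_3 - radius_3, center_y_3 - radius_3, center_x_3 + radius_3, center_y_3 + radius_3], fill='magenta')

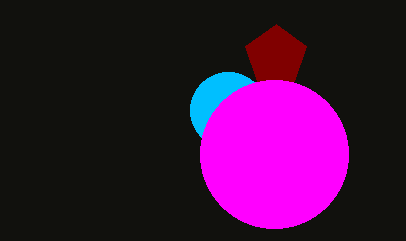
center_x_1 = 276
center_y_1 = 56
radius_1 = 32
center_x_2 = 228
center_y_2 = 110
radius_2 = 38
center_x_3 = 274
center_y_3 = 154
radius_3 = 74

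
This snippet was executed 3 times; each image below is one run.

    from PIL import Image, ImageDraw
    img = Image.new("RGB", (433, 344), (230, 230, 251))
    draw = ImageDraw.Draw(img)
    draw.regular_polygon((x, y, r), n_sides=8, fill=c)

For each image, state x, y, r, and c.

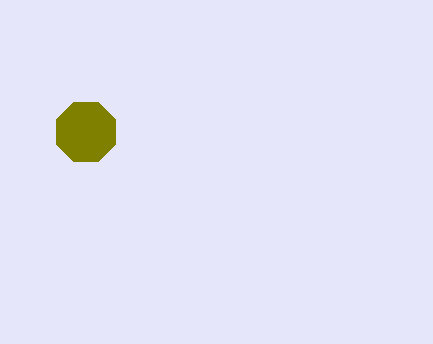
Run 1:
x = 86
y = 132
r = 32
c = 'olive'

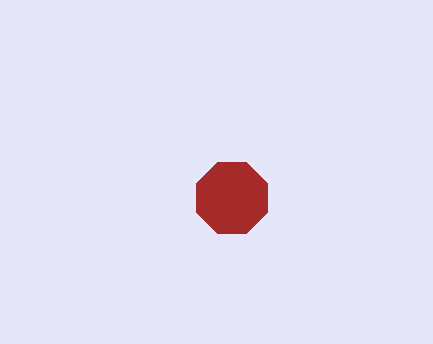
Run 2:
x = 232
y = 198
r = 38
c = 'brown'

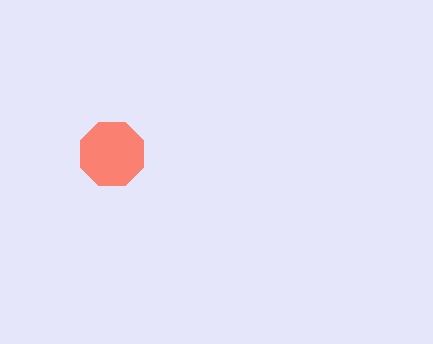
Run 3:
x = 112
y = 154
r = 34
c = 'salmon'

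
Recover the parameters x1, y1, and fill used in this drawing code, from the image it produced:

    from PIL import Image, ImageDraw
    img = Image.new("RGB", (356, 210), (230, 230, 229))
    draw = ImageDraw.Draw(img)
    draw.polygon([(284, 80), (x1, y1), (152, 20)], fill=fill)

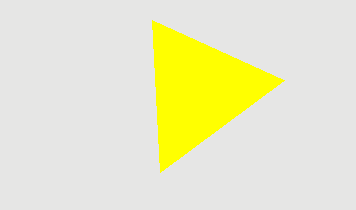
x1 = 160; y1 = 172; fill = 'yellow'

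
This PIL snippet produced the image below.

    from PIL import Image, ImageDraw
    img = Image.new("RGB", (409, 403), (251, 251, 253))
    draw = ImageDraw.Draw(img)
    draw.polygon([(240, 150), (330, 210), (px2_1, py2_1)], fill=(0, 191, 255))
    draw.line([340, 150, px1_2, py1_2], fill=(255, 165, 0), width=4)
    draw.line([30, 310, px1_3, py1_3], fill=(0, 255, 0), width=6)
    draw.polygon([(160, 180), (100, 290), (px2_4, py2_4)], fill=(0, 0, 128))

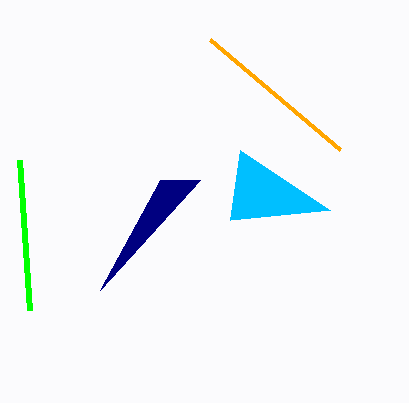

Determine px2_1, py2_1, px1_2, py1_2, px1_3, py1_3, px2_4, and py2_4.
px2_1 = 230; py2_1 = 220; px1_2 = 210; py1_2 = 40; px1_3 = 20; py1_3 = 160; px2_4 = 200; py2_4 = 180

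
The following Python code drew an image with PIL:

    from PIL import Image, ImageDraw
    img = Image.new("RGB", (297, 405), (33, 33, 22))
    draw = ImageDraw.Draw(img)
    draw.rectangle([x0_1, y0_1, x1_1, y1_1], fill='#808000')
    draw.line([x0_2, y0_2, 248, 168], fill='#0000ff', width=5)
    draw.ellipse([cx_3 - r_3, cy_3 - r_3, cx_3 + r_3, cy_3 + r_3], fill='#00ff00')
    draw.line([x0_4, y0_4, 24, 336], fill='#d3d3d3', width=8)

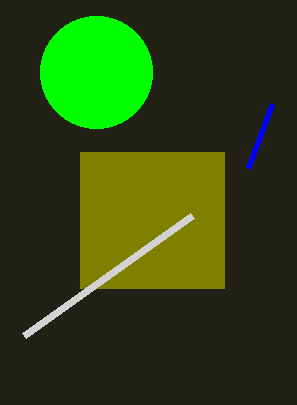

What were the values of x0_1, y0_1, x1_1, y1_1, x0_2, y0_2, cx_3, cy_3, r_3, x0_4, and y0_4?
x0_1 = 80
y0_1 = 152
x1_1 = 224
y1_1 = 288
x0_2 = 272
y0_2 = 104
cx_3 = 96
cy_3 = 72
r_3 = 56
x0_4 = 192
y0_4 = 216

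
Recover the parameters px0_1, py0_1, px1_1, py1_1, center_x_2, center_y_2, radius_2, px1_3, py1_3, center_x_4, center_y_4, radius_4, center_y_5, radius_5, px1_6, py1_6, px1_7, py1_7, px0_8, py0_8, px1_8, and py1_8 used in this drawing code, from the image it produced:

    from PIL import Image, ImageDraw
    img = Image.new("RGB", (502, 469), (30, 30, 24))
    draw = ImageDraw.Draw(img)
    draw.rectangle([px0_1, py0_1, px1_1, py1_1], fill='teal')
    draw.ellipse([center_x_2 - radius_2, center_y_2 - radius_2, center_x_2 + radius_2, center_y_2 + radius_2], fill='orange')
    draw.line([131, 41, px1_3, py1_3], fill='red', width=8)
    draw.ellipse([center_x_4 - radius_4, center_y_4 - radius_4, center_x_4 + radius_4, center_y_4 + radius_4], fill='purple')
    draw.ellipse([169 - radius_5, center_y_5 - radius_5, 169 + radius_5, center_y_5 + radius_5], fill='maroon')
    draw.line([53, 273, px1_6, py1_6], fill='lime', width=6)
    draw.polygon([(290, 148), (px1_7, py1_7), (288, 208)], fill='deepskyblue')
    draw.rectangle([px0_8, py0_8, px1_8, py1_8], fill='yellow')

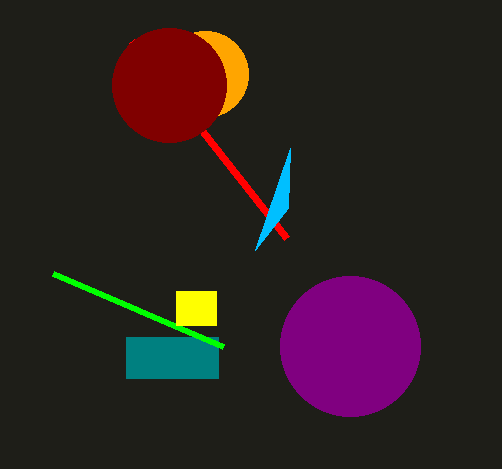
px0_1 = 126; py0_1 = 337; px1_1 = 218; py1_1 = 378; center_x_2 = 205; center_y_2 = 74; radius_2 = 43; px1_3 = 286; py1_3 = 238; center_x_4 = 350; center_y_4 = 346; radius_4 = 70; center_y_5 = 85; radius_5 = 57; px1_6 = 223; py1_6 = 346; px1_7 = 255; py1_7 = 250; px0_8 = 176; py0_8 = 291; px1_8 = 216; py1_8 = 325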